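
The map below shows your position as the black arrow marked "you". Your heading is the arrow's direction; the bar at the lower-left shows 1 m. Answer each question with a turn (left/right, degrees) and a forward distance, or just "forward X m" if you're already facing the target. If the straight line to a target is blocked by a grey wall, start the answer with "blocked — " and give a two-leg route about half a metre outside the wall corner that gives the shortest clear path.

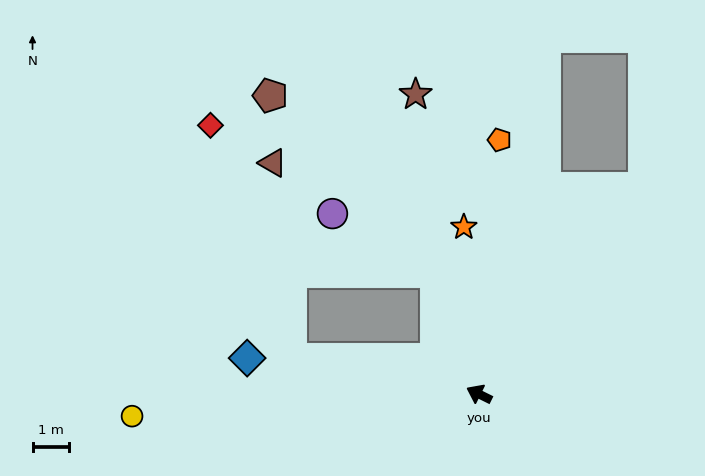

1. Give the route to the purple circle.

blocked — turn right 44°, forward 3.6 m, then turn left 41°, forward 3.3 m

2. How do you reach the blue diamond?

turn left 17°, forward 6.4 m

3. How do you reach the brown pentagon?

blocked — turn right 44°, forward 3.6 m, then turn left 23°, forward 6.6 m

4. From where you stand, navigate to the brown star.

turn right 52°, forward 8.4 m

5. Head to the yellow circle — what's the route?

turn left 30°, forward 9.5 m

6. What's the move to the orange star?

turn right 58°, forward 4.6 m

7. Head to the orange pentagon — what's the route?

turn right 68°, forward 7.0 m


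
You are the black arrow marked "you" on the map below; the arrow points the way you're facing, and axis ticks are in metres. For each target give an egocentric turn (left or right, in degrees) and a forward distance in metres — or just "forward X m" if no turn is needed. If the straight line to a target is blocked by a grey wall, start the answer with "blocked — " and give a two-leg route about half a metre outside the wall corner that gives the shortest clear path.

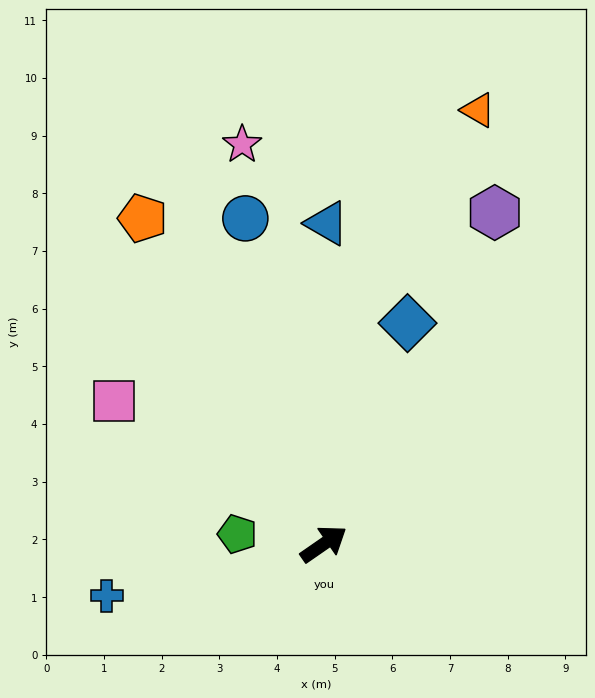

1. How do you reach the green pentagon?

turn left 139°, forward 1.5 m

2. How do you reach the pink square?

turn left 111°, forward 4.4 m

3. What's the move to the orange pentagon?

turn left 84°, forward 6.5 m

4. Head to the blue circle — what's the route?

turn left 69°, forward 5.8 m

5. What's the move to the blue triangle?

turn left 55°, forward 5.6 m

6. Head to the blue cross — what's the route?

turn left 159°, forward 3.9 m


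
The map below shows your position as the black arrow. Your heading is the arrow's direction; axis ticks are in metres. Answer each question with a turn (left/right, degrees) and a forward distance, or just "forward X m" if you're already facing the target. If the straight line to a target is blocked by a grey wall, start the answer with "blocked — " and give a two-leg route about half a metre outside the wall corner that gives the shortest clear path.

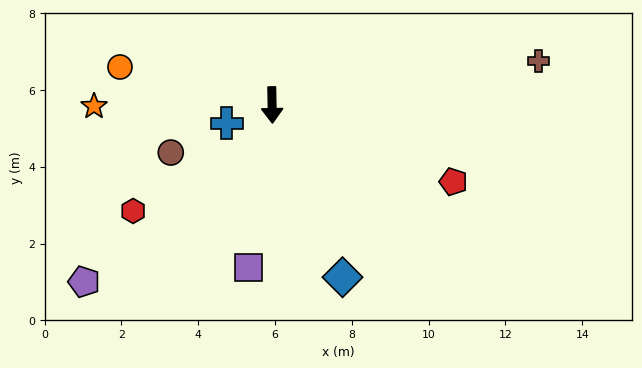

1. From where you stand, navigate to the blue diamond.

turn left 21°, forward 4.8 m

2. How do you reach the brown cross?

turn left 98°, forward 7.0 m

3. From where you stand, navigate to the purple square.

turn right 9°, forward 4.3 m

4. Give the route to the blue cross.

turn right 69°, forward 1.3 m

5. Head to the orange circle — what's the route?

turn right 105°, forward 4.1 m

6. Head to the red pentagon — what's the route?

turn left 66°, forward 5.1 m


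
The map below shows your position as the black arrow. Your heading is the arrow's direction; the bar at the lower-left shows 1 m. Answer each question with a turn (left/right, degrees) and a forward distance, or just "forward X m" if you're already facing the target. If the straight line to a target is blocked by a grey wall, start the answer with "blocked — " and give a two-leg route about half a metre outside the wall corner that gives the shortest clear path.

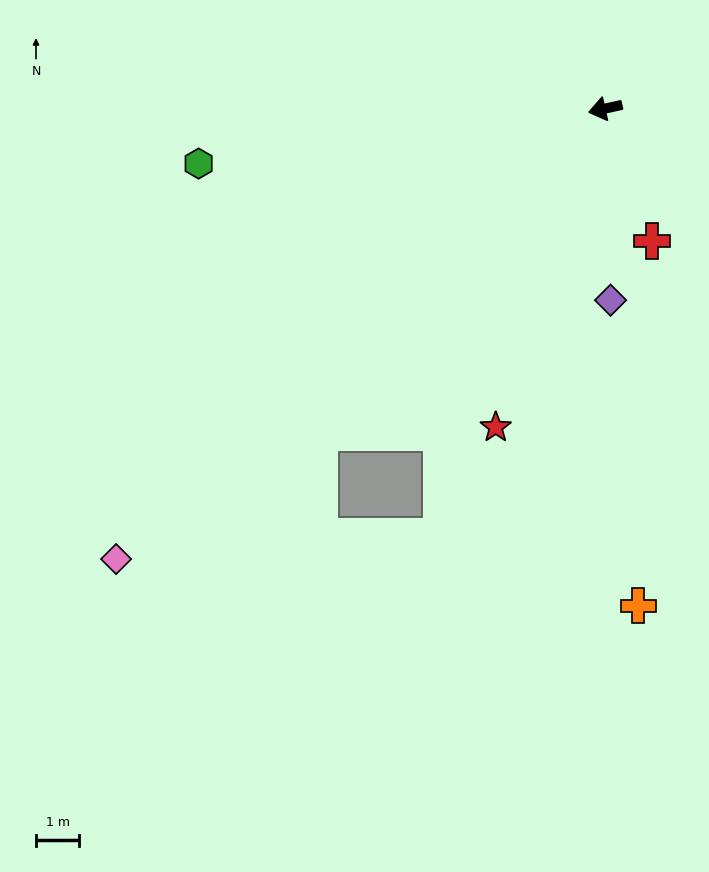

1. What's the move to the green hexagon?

turn right 5°, forward 9.5 m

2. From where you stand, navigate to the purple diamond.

turn left 79°, forward 4.4 m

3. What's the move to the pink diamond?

turn left 30°, forward 15.4 m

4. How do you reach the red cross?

turn left 97°, forward 3.2 m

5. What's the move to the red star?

turn left 58°, forward 7.8 m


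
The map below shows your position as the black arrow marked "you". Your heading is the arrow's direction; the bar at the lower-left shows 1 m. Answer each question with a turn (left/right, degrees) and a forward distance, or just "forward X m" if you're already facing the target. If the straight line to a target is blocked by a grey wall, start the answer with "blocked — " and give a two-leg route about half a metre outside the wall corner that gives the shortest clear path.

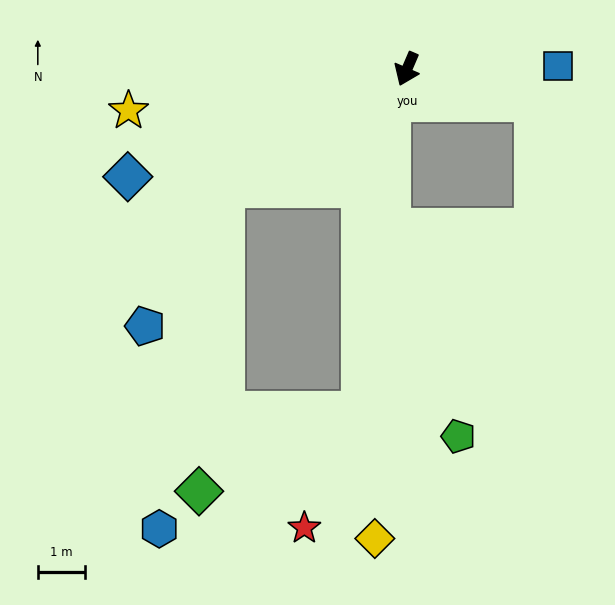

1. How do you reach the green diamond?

blocked — turn right 34°, forward 4.6 m, then turn left 52°, forward 6.4 m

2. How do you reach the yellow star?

turn right 58°, forward 5.9 m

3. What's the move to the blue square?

turn left 114°, forward 3.2 m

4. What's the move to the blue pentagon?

blocked — turn right 34°, forward 4.6 m, then turn left 27°, forward 3.4 m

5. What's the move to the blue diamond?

turn right 46°, forward 6.3 m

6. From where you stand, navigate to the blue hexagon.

blocked — turn right 34°, forward 4.6 m, then turn left 46°, forward 7.3 m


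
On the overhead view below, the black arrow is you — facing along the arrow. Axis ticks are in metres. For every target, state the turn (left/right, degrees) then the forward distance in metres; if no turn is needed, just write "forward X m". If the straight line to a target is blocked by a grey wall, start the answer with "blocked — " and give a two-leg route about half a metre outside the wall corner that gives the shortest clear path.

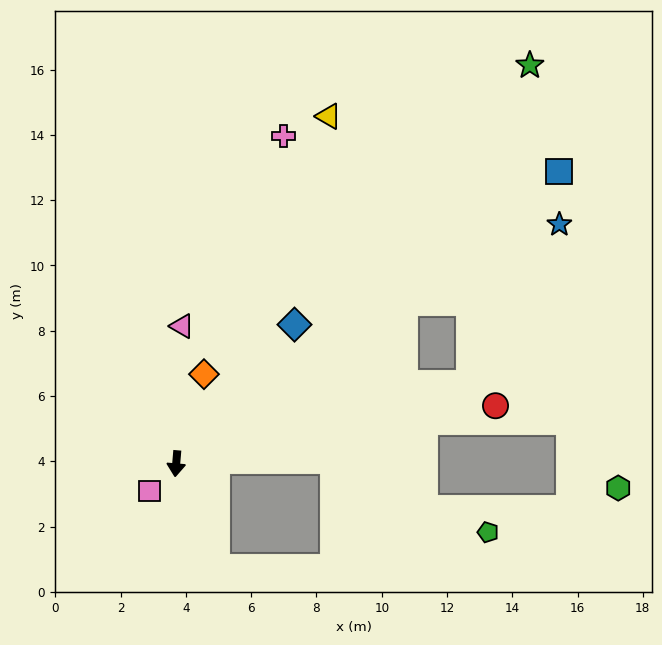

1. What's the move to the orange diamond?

turn left 168°, forward 2.9 m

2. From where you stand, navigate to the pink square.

turn right 40°, forward 1.2 m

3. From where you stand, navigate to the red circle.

turn left 105°, forward 9.9 m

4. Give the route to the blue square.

turn left 132°, forward 14.8 m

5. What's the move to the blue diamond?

turn left 144°, forward 5.6 m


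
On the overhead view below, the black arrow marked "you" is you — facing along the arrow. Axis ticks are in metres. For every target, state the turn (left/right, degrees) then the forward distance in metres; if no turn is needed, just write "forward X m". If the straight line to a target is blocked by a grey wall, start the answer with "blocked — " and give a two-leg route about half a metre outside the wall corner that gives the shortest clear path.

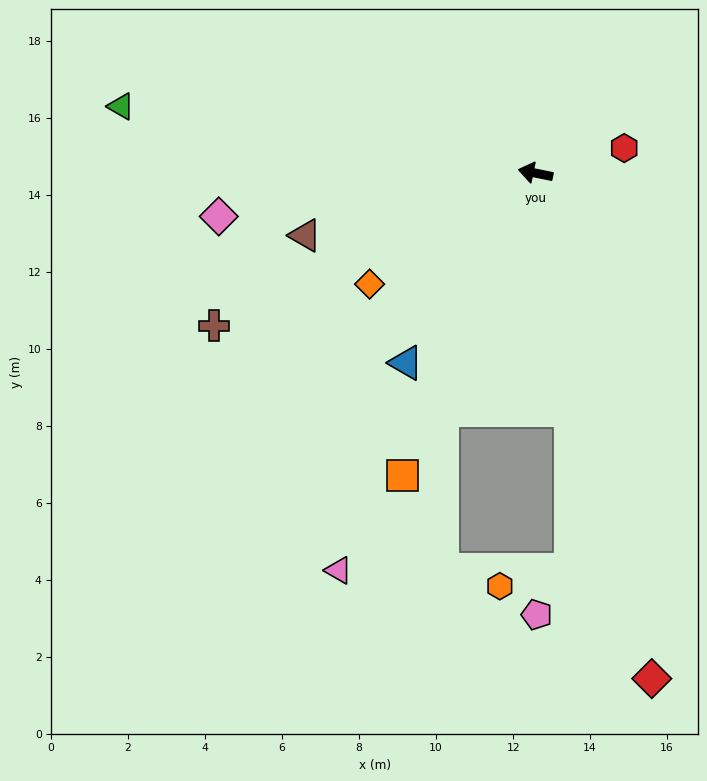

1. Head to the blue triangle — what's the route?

turn left 67°, forward 6.0 m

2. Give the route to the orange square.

turn left 78°, forward 8.6 m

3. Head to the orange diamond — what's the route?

turn left 45°, forward 5.2 m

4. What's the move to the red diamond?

turn left 115°, forward 13.5 m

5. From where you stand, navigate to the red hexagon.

turn right 153°, forward 2.4 m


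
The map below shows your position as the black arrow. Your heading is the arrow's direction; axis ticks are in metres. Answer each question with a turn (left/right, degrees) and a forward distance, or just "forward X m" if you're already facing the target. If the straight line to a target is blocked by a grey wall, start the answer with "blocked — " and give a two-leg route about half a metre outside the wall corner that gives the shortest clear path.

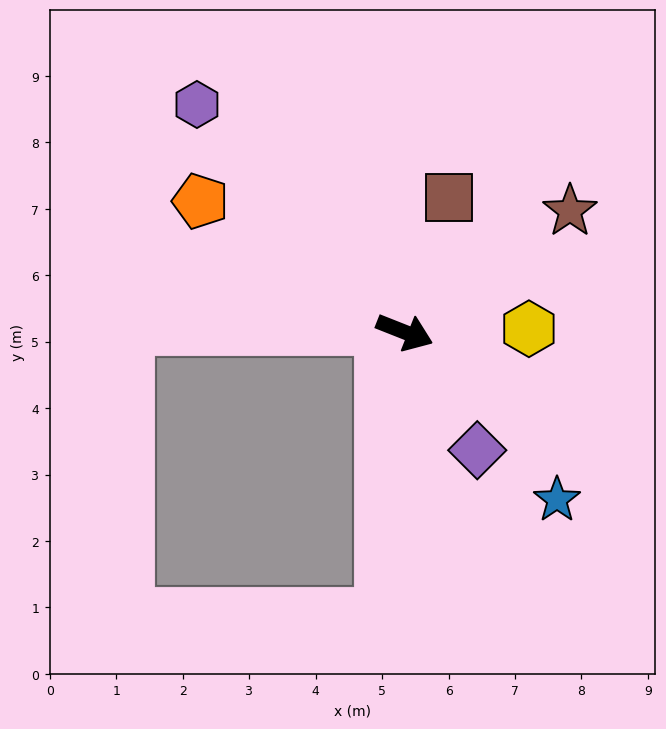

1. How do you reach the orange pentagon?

turn left 169°, forward 3.7 m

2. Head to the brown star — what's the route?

turn left 58°, forward 3.1 m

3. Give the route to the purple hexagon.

turn left 154°, forward 4.6 m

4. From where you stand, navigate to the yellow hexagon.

turn left 23°, forward 1.9 m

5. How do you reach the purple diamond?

turn right 37°, forward 2.1 m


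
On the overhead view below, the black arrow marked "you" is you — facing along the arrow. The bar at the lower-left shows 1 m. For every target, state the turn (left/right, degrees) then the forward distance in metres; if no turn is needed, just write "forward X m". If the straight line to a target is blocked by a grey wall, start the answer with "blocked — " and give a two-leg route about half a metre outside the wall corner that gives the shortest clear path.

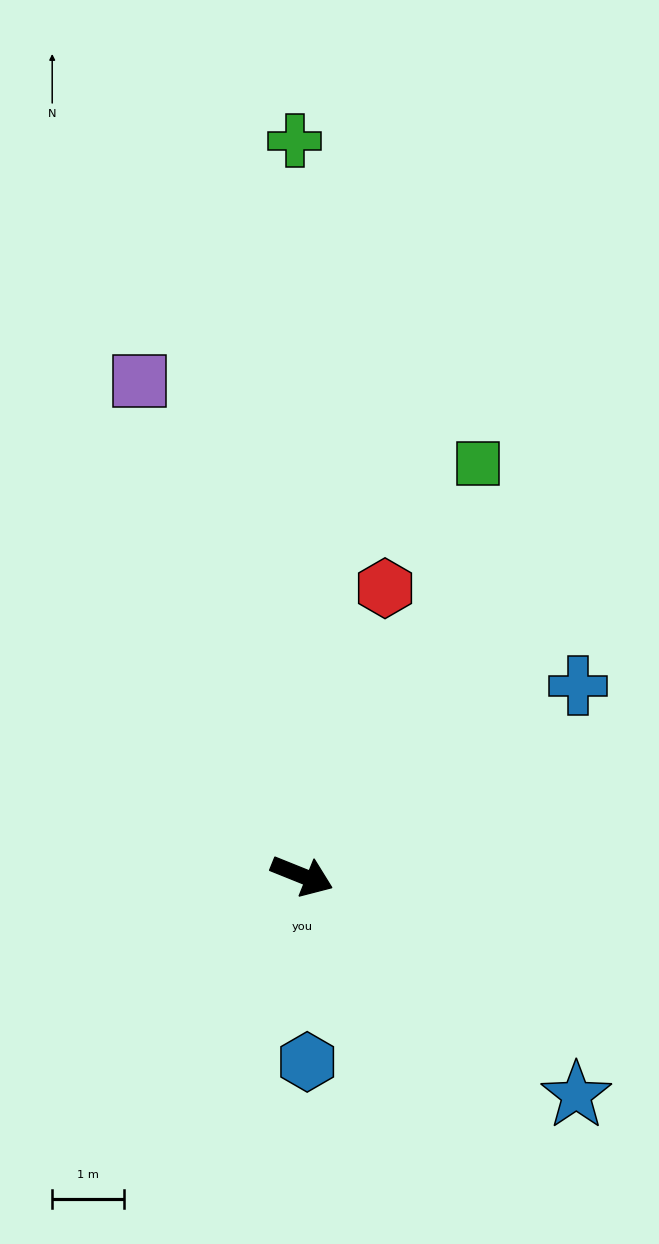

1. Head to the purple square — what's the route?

turn left 130°, forward 7.2 m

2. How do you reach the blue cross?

turn left 56°, forward 4.7 m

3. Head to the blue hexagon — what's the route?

turn right 67°, forward 2.6 m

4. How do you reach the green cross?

turn left 112°, forward 10.2 m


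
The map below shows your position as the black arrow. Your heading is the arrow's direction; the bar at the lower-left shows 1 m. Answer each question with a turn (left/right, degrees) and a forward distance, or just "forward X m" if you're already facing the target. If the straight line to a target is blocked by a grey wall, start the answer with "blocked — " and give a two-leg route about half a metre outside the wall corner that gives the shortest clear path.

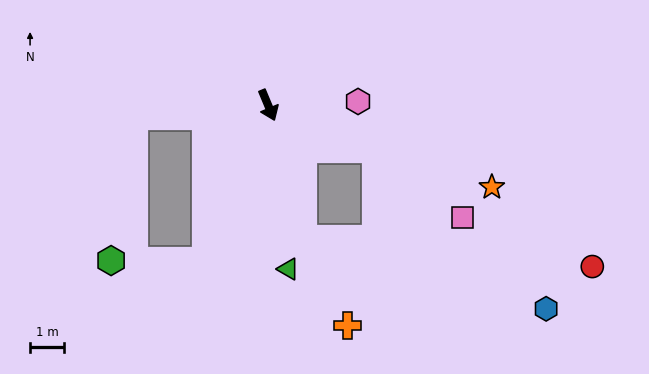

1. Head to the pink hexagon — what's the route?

turn left 70°, forward 2.6 m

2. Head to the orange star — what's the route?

turn left 47°, forward 6.9 m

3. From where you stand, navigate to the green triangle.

turn right 16°, forward 4.8 m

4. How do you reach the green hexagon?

blocked — turn right 44°, forward 4.9 m, then turn right 69°, forward 2.8 m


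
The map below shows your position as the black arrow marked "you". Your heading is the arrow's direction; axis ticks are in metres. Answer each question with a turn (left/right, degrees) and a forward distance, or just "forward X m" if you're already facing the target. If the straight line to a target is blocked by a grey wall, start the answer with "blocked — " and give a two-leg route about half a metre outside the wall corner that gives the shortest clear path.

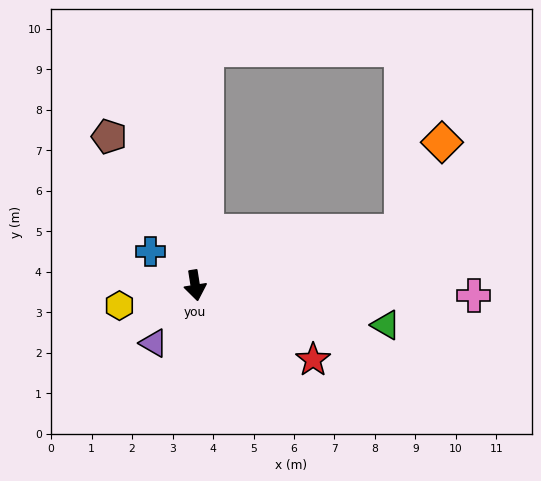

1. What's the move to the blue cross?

turn right 136°, forward 1.4 m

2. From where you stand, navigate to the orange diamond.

blocked — turn left 96°, forward 5.3 m, then turn left 50°, forward 2.4 m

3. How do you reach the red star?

turn left 49°, forward 3.4 m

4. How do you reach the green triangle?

turn left 69°, forward 4.8 m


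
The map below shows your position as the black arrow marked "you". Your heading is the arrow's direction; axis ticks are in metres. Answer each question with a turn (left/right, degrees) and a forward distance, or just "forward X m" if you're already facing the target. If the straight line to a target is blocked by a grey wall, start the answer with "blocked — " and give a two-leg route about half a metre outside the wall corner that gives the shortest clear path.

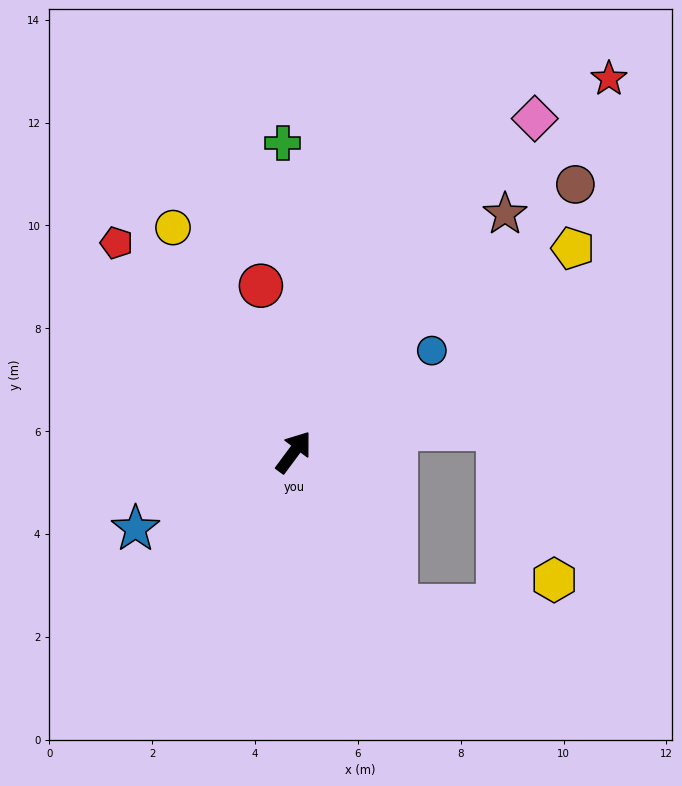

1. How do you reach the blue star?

turn left 152°, forward 3.4 m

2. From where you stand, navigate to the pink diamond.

forward 8.0 m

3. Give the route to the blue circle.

turn right 17°, forward 3.3 m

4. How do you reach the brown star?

turn right 5°, forward 6.2 m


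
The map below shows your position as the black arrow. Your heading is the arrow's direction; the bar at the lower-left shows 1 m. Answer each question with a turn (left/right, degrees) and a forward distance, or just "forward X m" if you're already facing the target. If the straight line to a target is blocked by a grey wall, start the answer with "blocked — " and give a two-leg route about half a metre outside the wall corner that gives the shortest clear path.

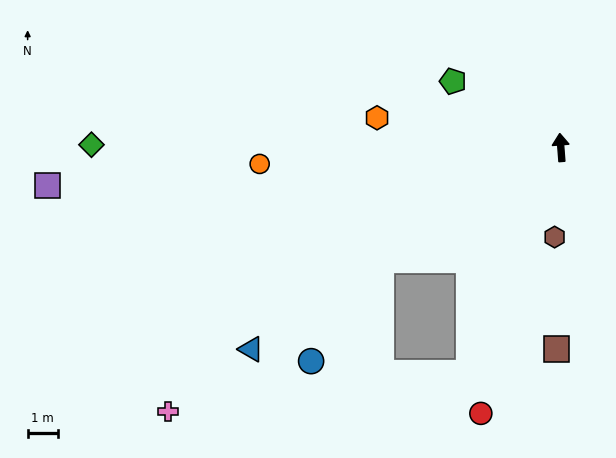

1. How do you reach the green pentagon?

turn left 54°, forward 4.2 m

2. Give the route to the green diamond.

turn left 85°, forward 15.5 m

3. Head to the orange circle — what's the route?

turn left 89°, forward 9.9 m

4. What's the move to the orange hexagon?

turn left 76°, forward 6.1 m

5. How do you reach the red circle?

turn left 159°, forward 9.1 m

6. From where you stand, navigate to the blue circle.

blocked — turn left 118°, forward 7.0 m, then turn left 23°, forward 4.0 m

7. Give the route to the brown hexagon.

turn left 172°, forward 3.0 m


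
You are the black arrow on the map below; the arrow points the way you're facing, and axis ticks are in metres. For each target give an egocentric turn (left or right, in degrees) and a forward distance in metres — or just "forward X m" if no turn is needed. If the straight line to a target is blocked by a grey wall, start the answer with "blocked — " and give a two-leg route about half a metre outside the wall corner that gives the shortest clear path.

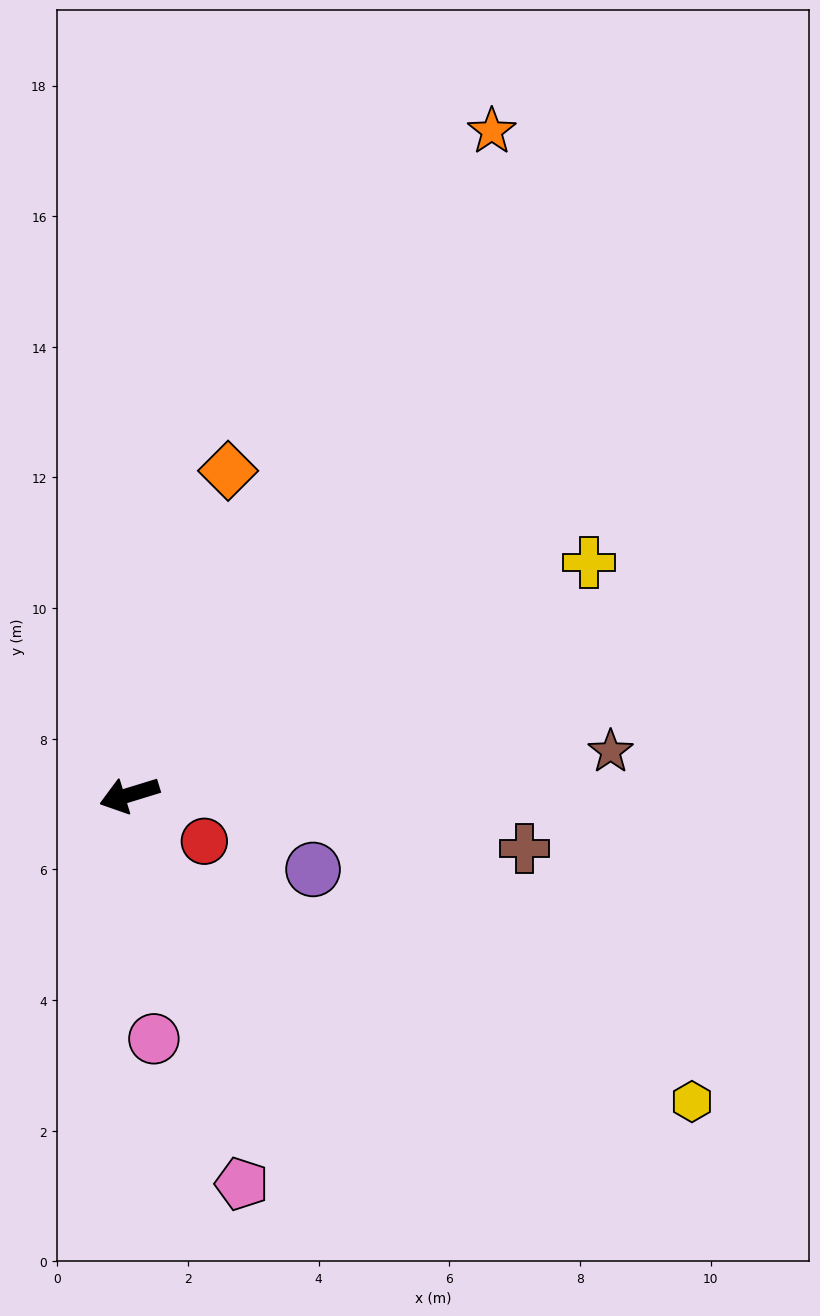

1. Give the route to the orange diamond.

turn right 124°, forward 5.2 m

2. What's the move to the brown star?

turn left 168°, forward 7.4 m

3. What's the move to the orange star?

turn right 136°, forward 11.6 m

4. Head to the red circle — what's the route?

turn left 131°, forward 1.3 m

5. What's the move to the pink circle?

turn left 79°, forward 3.8 m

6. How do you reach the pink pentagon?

turn left 89°, forward 6.2 m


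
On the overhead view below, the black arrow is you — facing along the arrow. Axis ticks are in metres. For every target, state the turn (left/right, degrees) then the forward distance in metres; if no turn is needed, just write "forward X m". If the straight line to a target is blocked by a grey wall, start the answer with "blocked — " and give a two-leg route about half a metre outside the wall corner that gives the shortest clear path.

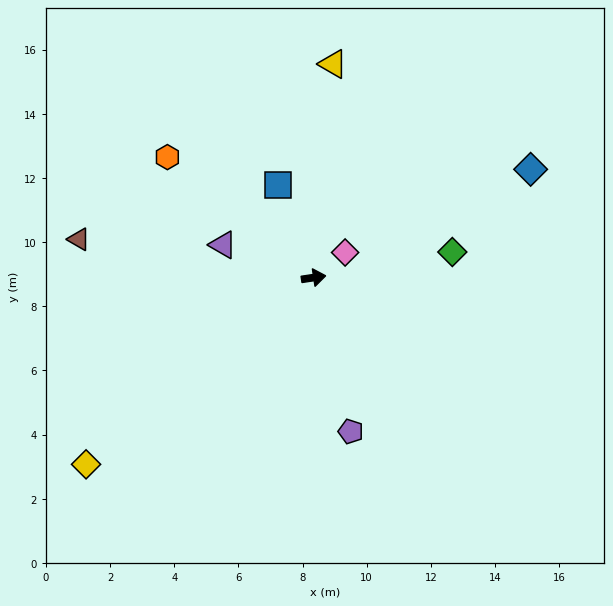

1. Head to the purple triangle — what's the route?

turn left 152°, forward 3.0 m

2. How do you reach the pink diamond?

turn left 30°, forward 1.3 m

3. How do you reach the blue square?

turn left 103°, forward 3.1 m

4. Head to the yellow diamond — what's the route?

turn right 149°, forward 9.2 m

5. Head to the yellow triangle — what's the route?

turn left 76°, forward 6.7 m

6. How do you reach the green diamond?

forward 4.4 m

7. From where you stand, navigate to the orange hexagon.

turn left 132°, forward 5.9 m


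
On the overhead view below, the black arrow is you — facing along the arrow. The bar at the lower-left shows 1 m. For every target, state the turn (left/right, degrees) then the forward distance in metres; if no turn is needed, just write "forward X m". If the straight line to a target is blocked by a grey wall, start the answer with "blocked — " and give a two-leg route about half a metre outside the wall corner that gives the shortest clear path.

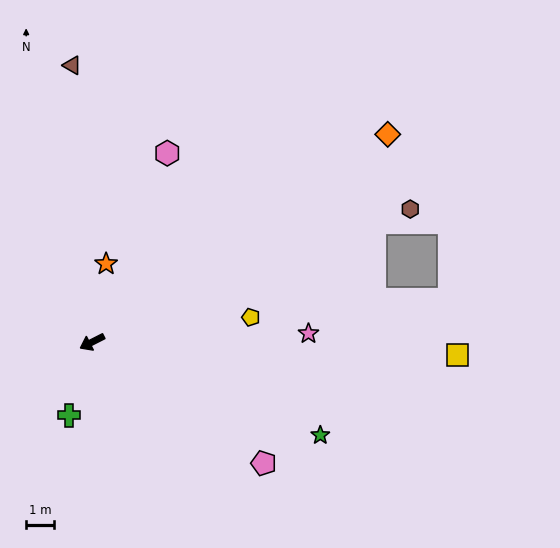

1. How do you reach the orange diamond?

turn right 172°, forward 12.8 m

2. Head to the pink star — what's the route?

turn left 155°, forward 7.7 m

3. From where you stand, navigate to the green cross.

turn left 45°, forward 2.7 m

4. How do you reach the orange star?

turn right 127°, forward 2.8 m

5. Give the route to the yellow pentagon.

turn left 162°, forward 5.7 m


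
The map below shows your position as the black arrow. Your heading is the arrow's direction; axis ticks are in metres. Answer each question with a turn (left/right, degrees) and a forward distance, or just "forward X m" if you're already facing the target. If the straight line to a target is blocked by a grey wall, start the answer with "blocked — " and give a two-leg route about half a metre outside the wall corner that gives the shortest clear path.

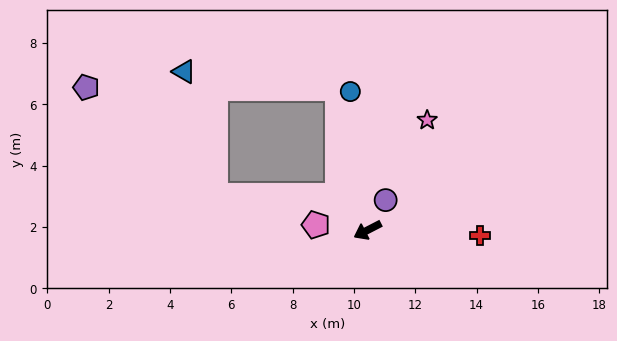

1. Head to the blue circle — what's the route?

turn right 110°, forward 4.6 m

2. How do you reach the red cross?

turn left 150°, forward 3.7 m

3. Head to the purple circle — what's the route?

turn right 148°, forward 1.1 m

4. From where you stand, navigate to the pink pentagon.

turn right 33°, forward 1.7 m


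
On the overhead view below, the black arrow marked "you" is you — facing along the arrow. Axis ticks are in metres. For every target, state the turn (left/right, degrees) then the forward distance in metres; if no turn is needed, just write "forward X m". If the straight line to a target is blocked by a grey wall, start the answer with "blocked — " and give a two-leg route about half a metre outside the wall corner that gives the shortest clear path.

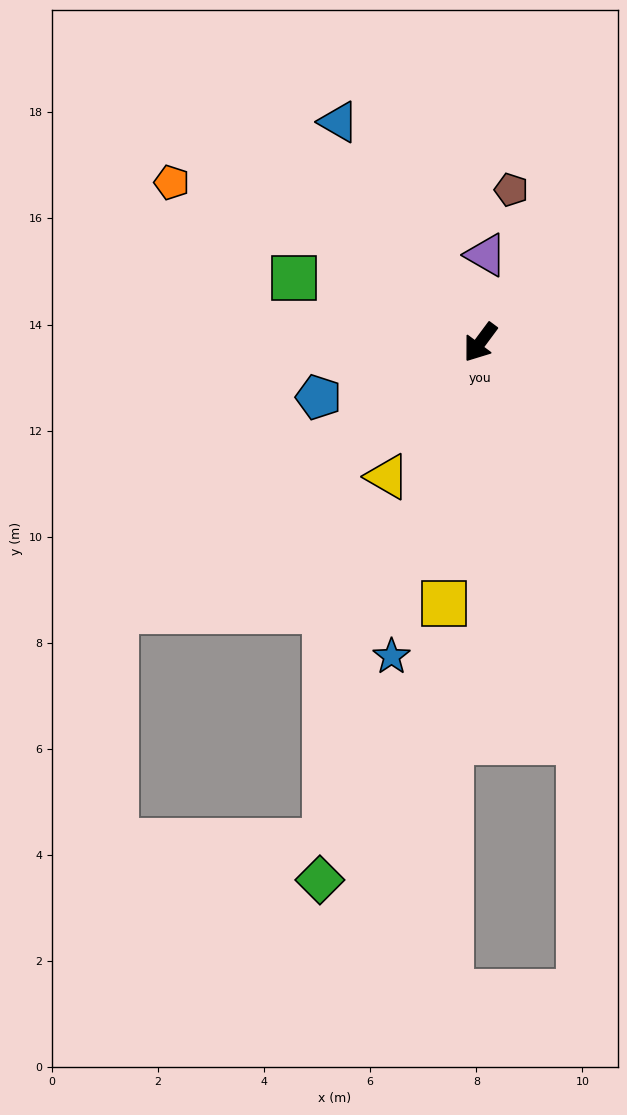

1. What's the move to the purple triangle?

turn right 147°, forward 1.7 m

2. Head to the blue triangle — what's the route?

turn right 111°, forward 4.9 m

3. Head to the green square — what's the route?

turn right 73°, forward 3.7 m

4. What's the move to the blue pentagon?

turn right 35°, forward 3.2 m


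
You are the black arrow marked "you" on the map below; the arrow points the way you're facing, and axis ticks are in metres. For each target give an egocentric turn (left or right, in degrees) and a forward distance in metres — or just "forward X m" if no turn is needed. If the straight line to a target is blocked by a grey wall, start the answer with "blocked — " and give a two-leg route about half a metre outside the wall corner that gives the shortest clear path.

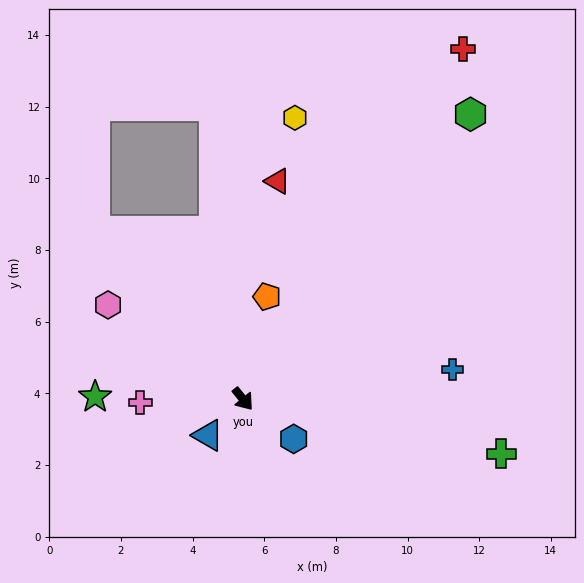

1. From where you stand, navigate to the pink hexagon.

turn right 164°, forward 4.6 m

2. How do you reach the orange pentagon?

turn left 128°, forward 2.9 m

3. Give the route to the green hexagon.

turn left 102°, forward 10.2 m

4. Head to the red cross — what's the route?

turn left 109°, forward 11.5 m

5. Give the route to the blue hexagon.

turn left 13°, forward 1.8 m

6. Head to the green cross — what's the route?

turn left 39°, forward 7.4 m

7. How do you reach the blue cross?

turn left 59°, forward 5.9 m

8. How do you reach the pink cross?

turn right 127°, forward 2.9 m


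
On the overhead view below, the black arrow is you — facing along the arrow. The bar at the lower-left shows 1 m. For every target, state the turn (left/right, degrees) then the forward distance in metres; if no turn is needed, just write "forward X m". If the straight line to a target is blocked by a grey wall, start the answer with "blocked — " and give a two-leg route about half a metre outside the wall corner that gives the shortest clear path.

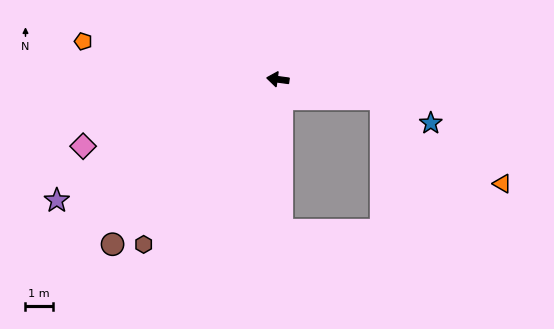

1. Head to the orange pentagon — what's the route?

turn right 3°, forward 7.2 m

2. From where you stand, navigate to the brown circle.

turn left 53°, forward 8.5 m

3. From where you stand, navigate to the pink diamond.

turn left 27°, forward 7.5 m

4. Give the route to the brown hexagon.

turn left 59°, forward 7.8 m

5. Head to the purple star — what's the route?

turn left 36°, forward 9.2 m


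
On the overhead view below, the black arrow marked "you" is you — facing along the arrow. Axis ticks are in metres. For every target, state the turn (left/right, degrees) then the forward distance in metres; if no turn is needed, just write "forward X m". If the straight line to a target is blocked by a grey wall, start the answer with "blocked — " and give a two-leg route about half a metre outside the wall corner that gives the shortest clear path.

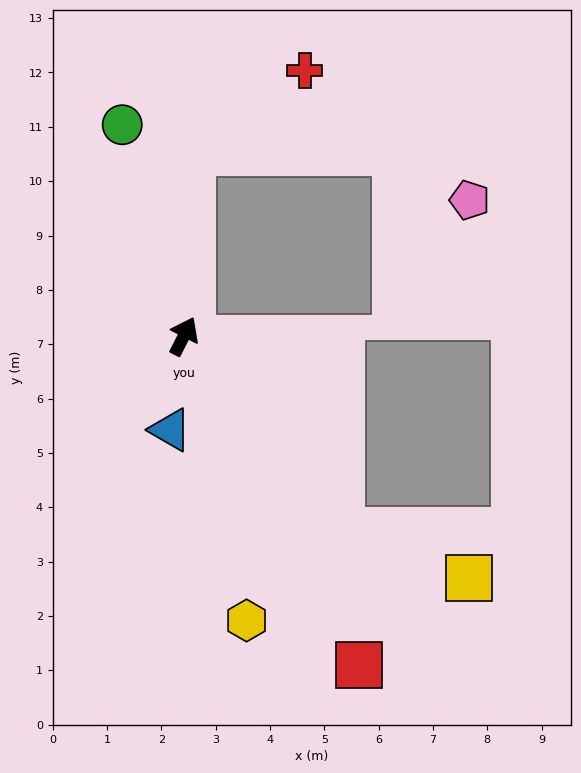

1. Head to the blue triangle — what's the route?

turn right 161°, forward 1.7 m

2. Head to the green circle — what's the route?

turn left 43°, forward 4.1 m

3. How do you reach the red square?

turn right 125°, forward 6.9 m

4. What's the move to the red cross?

blocked — turn left 24°, forward 3.4 m, then turn right 51°, forward 2.6 m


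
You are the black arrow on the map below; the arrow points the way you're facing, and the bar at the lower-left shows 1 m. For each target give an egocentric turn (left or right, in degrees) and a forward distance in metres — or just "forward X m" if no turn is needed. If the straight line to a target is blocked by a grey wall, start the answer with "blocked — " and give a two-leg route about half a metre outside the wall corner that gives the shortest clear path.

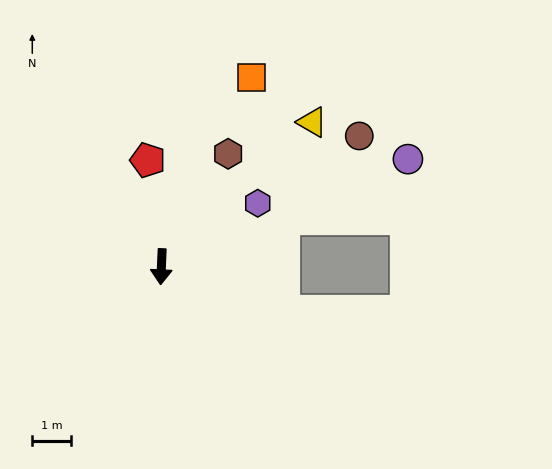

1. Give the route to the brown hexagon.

turn left 152°, forward 3.4 m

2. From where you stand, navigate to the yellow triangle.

turn left 136°, forward 5.4 m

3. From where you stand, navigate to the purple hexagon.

turn left 126°, forward 3.0 m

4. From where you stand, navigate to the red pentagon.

turn right 170°, forward 2.8 m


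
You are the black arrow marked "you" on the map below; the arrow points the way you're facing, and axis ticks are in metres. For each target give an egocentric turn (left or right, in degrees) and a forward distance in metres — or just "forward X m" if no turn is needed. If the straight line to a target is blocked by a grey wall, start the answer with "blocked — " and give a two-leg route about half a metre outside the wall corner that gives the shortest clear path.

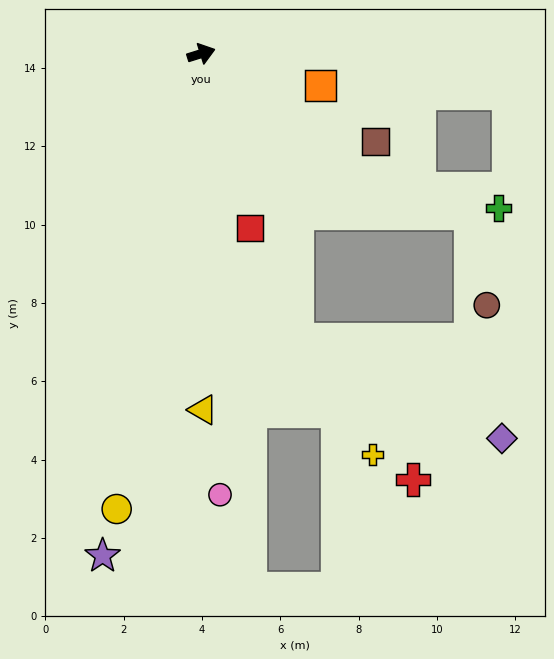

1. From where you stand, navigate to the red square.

turn right 92°, forward 4.6 m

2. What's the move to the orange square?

turn right 32°, forward 3.2 m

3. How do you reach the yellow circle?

turn right 118°, forward 11.8 m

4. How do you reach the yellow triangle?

turn right 107°, forward 9.1 m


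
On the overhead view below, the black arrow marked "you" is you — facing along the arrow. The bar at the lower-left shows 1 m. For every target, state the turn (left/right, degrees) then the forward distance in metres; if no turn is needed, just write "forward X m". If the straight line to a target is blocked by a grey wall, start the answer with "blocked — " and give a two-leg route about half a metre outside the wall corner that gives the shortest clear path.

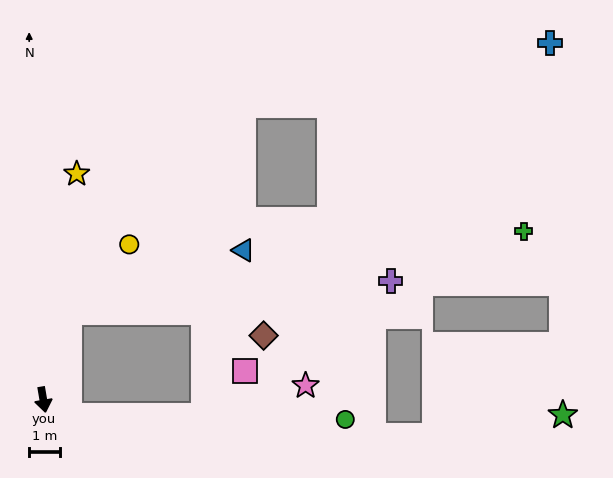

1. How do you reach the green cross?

blocked — turn left 154°, forward 2.9 m, then turn right 64°, forward 14.8 m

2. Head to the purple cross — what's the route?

blocked — turn left 154°, forward 2.9 m, then turn right 68°, forward 10.4 m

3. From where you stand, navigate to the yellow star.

turn left 162°, forward 7.3 m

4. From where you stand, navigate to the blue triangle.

blocked — turn left 154°, forward 2.9 m, then turn right 54°, forward 6.0 m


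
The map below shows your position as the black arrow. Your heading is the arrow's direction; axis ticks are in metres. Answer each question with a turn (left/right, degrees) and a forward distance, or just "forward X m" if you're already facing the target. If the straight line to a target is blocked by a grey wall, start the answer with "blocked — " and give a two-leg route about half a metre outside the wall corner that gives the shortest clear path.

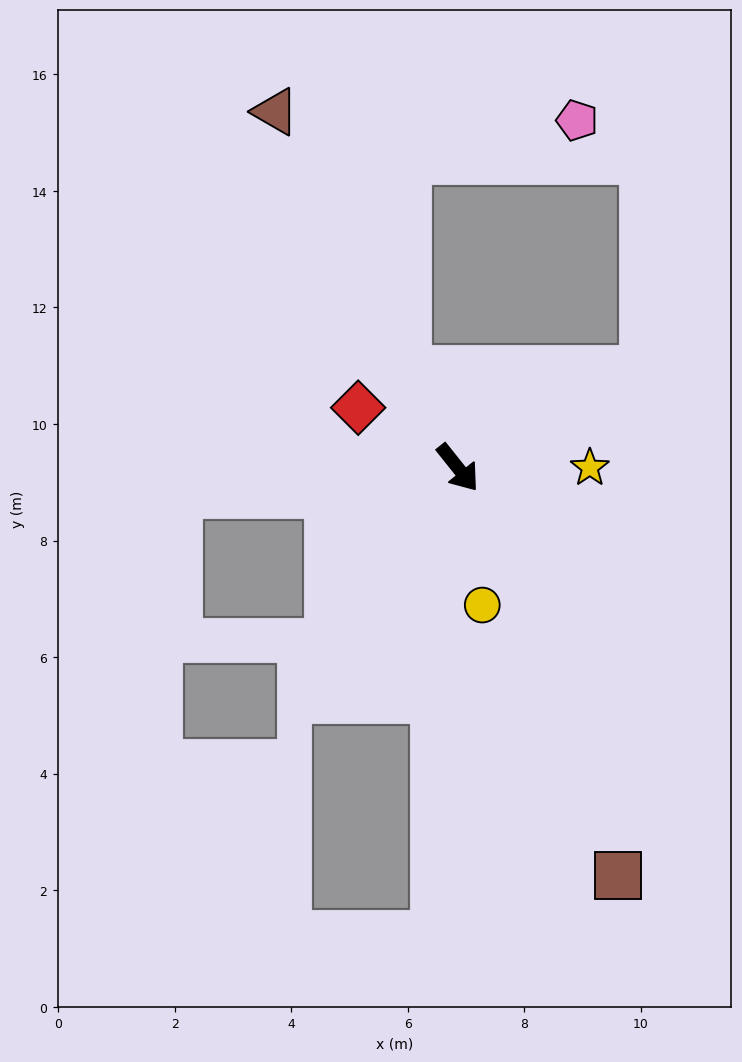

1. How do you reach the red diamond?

turn right 160°, forward 2.0 m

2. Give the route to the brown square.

turn right 17°, forward 7.5 m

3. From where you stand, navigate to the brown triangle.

turn left 169°, forward 6.9 m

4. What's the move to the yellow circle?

turn right 29°, forward 2.4 m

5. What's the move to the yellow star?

turn left 51°, forward 2.3 m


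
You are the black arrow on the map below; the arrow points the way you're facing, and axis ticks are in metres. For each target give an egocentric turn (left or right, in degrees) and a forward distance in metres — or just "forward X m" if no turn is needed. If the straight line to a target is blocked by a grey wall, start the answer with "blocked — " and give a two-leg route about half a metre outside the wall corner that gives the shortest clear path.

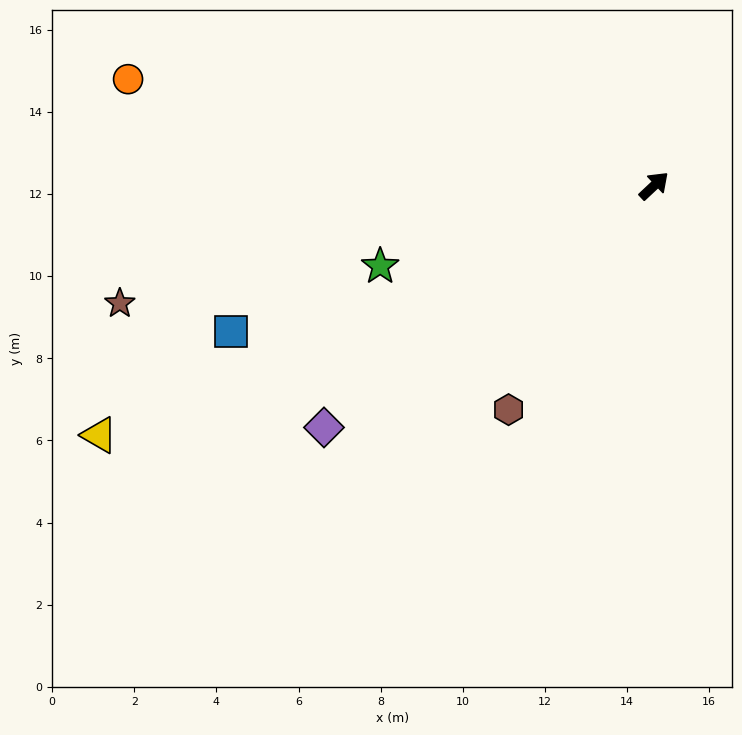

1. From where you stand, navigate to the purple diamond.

turn left 173°, forward 10.0 m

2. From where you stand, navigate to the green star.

turn left 153°, forward 7.0 m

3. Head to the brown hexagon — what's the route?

turn right 166°, forward 6.5 m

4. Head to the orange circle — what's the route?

turn left 125°, forward 13.1 m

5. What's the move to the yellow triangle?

turn left 161°, forward 14.8 m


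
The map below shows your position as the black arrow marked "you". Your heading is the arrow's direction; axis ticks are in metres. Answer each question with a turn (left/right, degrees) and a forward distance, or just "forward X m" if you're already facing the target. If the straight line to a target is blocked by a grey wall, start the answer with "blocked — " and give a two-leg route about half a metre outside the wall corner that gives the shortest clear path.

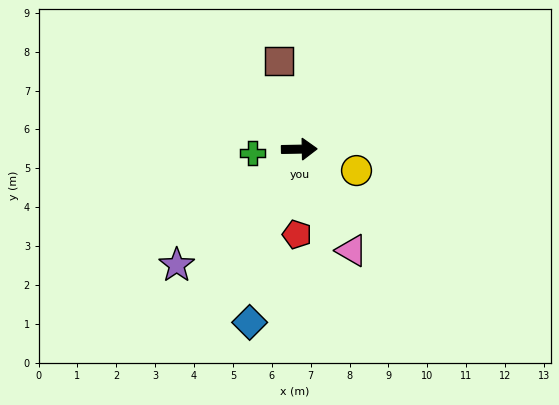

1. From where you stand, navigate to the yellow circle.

turn right 22°, forward 1.6 m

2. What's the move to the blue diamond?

turn right 107°, forward 4.6 m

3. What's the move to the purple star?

turn right 138°, forward 4.3 m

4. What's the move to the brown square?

turn left 102°, forward 2.3 m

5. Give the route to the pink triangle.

turn right 64°, forward 2.9 m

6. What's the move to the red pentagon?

turn right 93°, forward 2.2 m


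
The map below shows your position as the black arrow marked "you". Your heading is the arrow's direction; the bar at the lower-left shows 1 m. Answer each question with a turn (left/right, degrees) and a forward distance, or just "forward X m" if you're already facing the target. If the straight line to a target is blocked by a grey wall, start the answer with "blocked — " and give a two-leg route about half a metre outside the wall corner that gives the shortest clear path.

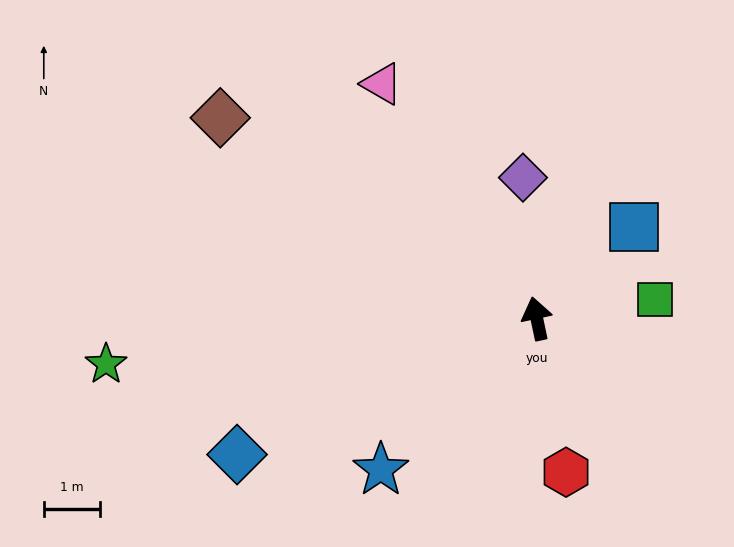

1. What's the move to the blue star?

turn left 122°, forward 3.8 m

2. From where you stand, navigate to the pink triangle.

turn left 21°, forward 5.0 m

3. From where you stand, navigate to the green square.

turn right 93°, forward 2.1 m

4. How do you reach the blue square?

turn right 59°, forward 2.4 m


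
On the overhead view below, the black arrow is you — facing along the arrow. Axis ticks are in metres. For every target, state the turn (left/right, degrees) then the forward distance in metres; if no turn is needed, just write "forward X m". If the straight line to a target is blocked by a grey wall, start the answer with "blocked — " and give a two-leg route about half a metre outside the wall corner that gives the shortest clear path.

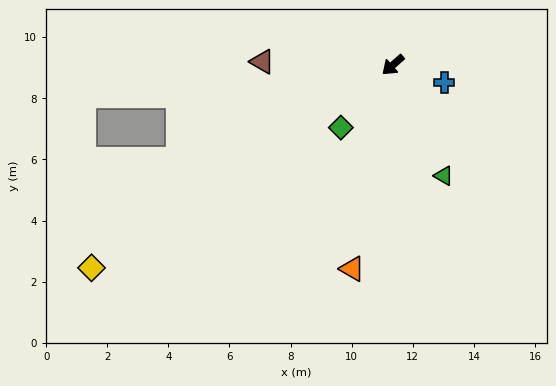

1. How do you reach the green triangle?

turn left 73°, forward 4.0 m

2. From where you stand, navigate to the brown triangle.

turn right 43°, forward 4.3 m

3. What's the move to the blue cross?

turn left 120°, forward 1.8 m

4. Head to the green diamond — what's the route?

turn left 9°, forward 2.7 m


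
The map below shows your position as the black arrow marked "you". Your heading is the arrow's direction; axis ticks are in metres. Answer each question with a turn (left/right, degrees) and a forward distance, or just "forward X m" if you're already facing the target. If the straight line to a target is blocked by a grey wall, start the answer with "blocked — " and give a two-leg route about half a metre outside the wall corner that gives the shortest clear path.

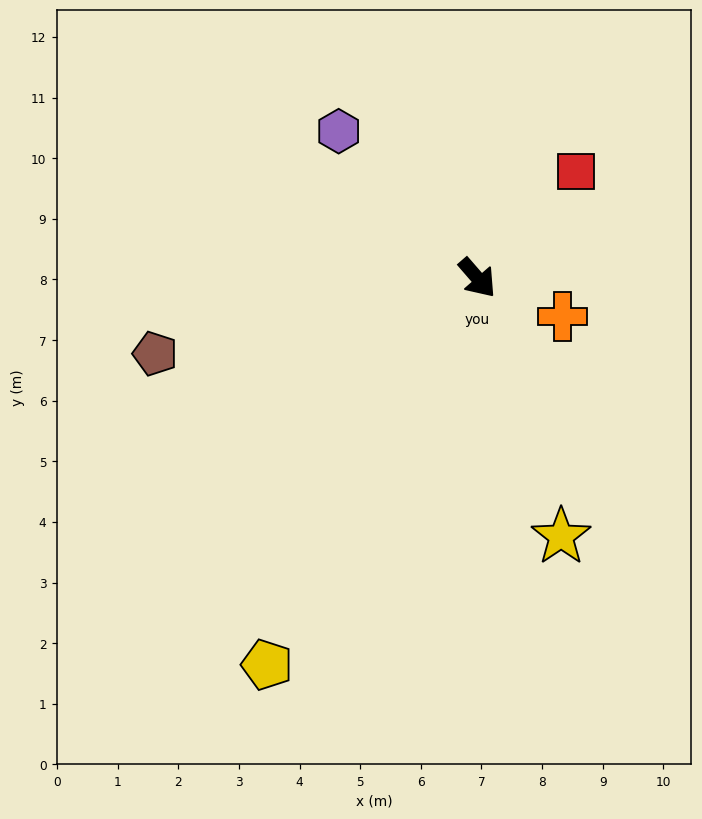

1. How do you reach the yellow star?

turn right 23°, forward 4.5 m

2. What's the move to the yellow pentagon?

turn right 70°, forward 7.3 m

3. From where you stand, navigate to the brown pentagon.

turn right 118°, forward 5.5 m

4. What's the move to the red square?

turn left 96°, forward 2.4 m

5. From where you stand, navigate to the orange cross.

turn left 25°, forward 1.5 m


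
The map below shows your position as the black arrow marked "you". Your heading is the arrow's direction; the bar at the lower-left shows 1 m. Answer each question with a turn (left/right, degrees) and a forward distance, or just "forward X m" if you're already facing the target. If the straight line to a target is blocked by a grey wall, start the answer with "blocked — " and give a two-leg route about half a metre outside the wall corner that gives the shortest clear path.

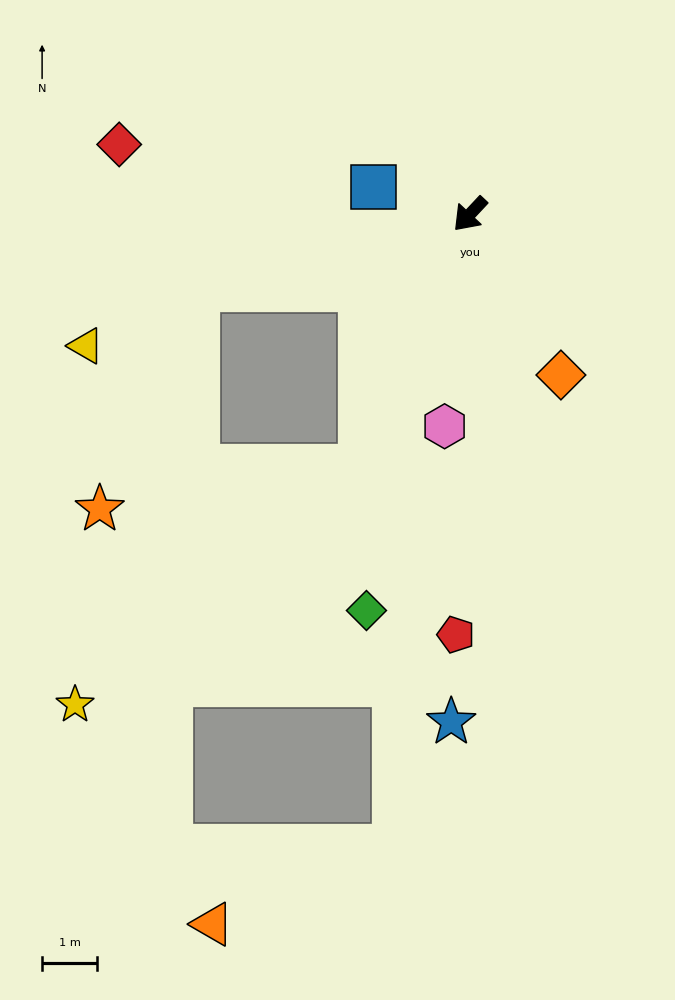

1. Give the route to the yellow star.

blocked — turn left 20°, forward 5.0 m, then turn right 27°, forward 6.8 m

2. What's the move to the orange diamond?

turn left 73°, forward 3.4 m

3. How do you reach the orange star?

blocked — turn right 32°, forward 5.2 m, then turn left 52°, forward 4.4 m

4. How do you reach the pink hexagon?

turn left 36°, forward 3.9 m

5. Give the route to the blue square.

turn right 63°, forward 1.8 m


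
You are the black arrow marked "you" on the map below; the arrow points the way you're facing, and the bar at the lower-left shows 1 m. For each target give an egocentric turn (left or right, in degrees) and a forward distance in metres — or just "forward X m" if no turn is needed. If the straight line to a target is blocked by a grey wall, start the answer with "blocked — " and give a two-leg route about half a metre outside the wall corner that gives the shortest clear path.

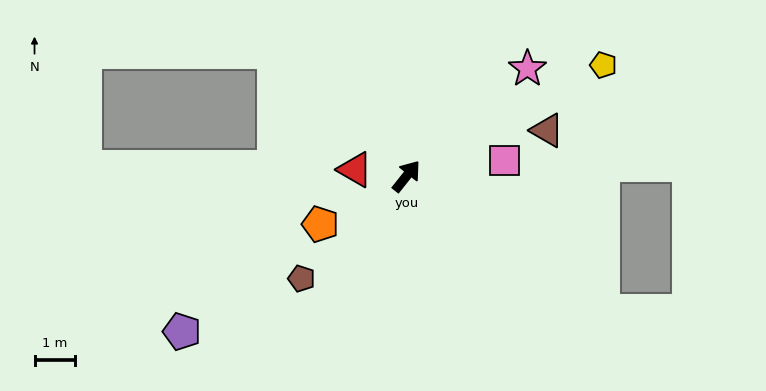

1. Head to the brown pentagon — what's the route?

turn left 173°, forward 3.7 m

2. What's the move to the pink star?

turn right 10°, forward 4.0 m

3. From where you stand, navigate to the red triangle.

turn left 121°, forward 1.3 m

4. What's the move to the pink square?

turn right 42°, forward 2.5 m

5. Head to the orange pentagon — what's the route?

turn left 158°, forward 2.5 m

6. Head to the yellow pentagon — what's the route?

turn right 22°, forward 5.7 m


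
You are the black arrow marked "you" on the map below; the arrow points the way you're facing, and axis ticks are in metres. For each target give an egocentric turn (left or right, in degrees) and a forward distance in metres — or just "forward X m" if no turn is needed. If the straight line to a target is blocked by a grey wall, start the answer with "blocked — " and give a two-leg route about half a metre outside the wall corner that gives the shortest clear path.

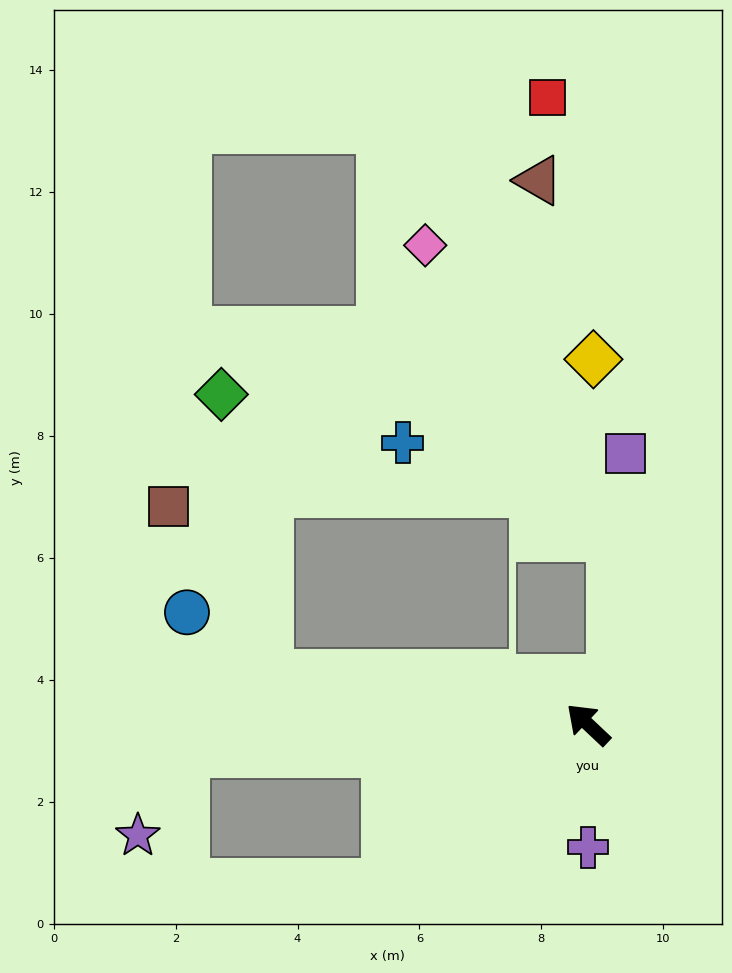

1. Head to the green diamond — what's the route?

blocked — turn left 35°, forward 5.3 m, then turn right 72°, forward 4.7 m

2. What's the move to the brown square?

blocked — turn left 35°, forward 5.3 m, then turn right 51°, forward 3.2 m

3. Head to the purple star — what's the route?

blocked — turn left 47°, forward 6.6 m, then turn left 58°, forward 1.6 m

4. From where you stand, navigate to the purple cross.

turn left 133°, forward 2.0 m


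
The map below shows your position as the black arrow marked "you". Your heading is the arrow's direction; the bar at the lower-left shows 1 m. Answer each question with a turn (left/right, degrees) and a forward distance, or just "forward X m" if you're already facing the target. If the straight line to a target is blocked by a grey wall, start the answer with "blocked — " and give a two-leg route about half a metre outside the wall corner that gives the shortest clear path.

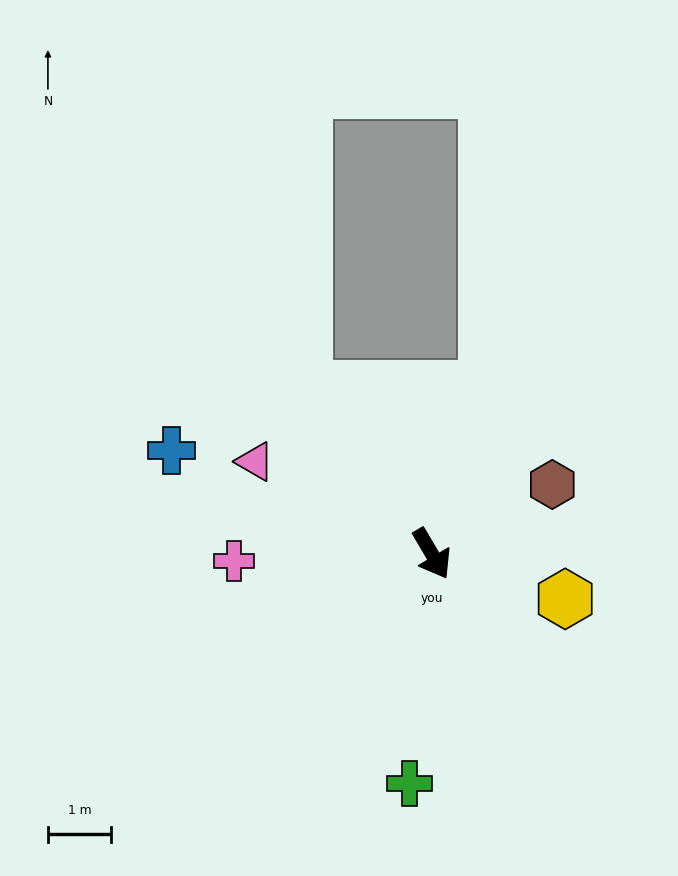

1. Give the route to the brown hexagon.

turn left 89°, forward 2.2 m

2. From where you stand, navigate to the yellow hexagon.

turn left 41°, forward 2.2 m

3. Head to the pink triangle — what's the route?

turn right 148°, forward 3.1 m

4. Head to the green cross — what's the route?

turn right 36°, forward 3.6 m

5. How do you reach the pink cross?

turn right 118°, forward 3.1 m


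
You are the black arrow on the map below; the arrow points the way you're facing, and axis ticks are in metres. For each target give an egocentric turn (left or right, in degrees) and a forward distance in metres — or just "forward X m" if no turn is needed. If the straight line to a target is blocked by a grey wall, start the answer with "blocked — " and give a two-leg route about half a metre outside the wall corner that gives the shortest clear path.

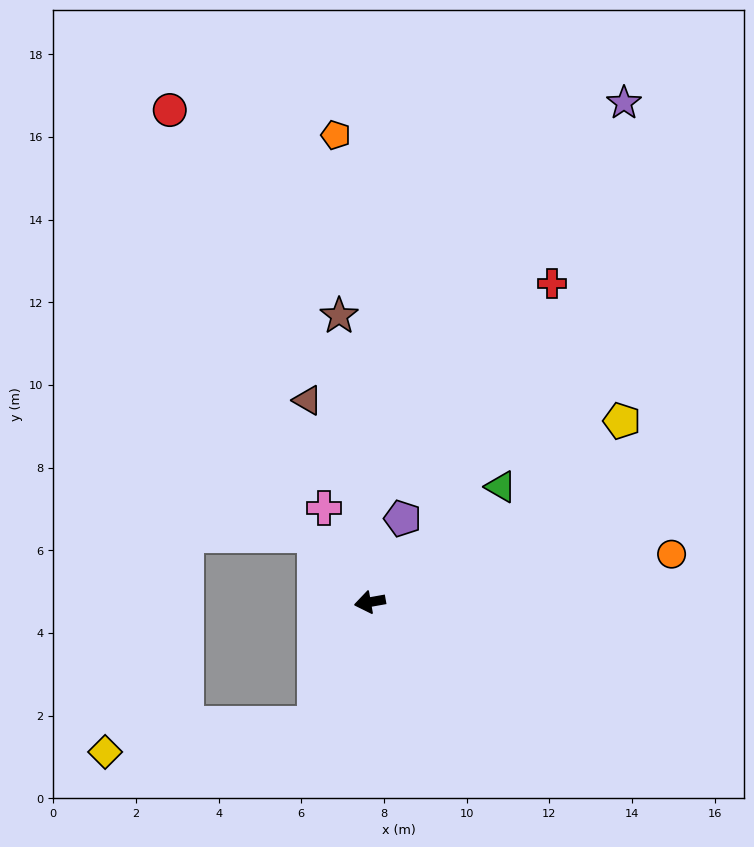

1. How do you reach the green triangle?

turn right 149°, forward 4.2 m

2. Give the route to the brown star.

turn right 94°, forward 7.0 m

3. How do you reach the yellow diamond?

blocked — turn left 55°, forward 3.2 m, then turn right 57°, forward 5.1 m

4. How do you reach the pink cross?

turn right 74°, forward 2.5 m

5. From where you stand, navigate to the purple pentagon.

turn right 121°, forward 2.2 m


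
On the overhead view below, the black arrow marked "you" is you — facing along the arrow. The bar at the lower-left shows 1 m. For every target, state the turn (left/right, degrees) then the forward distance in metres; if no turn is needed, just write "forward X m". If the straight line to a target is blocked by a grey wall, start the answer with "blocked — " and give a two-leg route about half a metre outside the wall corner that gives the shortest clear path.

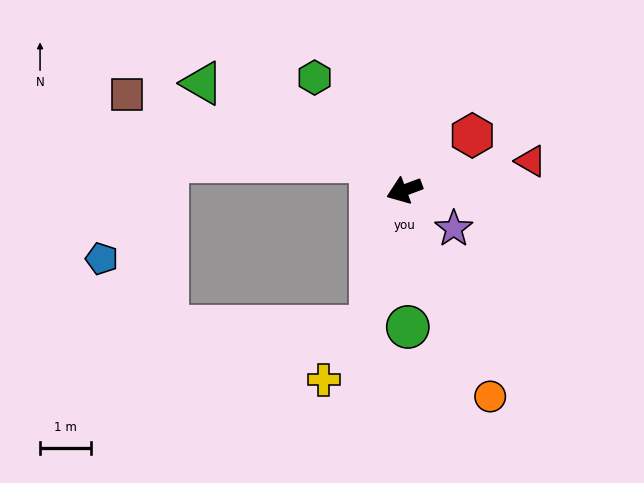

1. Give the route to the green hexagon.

turn right 72°, forward 2.8 m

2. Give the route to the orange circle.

turn left 92°, forward 4.4 m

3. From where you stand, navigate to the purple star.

turn left 122°, forward 1.2 m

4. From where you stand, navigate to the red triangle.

turn left 172°, forward 2.5 m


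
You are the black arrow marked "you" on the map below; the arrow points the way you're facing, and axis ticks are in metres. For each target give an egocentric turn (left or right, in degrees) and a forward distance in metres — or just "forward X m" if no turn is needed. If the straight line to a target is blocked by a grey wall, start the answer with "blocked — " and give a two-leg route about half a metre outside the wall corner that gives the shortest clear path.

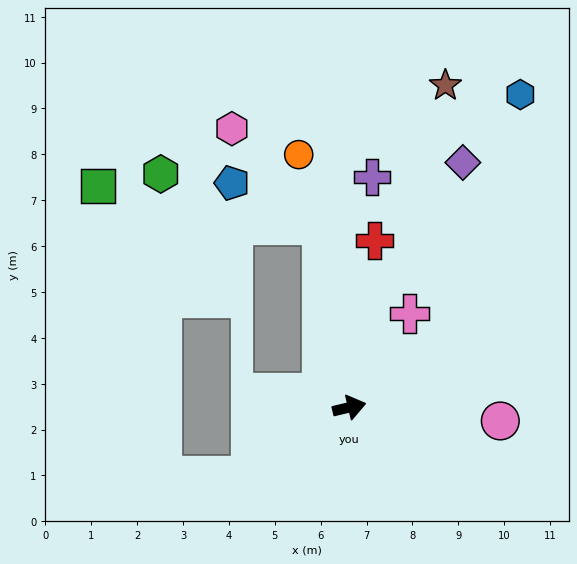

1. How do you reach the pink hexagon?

blocked — turn left 85°, forward 4.0 m, then turn left 34°, forward 2.9 m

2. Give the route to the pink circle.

turn right 19°, forward 3.3 m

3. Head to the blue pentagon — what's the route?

blocked — turn left 85°, forward 4.0 m, then turn left 56°, forward 2.2 m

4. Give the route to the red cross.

turn left 68°, forward 3.7 m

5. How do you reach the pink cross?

turn left 44°, forward 2.4 m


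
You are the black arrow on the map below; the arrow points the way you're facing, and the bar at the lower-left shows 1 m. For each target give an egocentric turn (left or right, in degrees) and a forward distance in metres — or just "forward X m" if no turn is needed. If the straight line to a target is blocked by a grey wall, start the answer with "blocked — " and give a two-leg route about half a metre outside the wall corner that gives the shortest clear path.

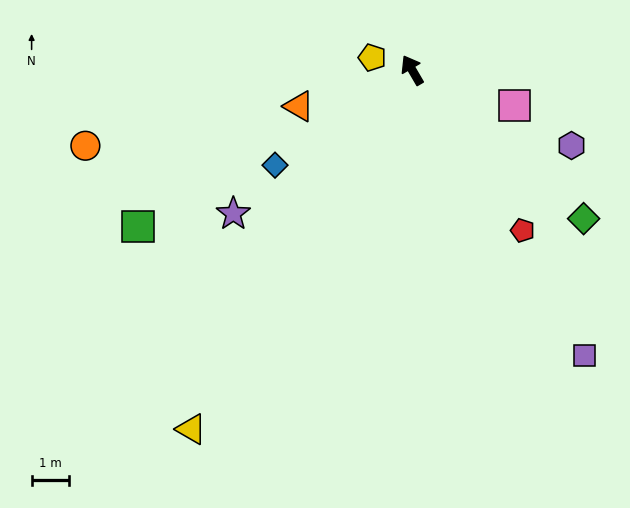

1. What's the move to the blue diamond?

turn left 94°, forward 4.5 m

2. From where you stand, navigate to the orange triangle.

turn left 77°, forward 3.2 m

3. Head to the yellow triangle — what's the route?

turn left 118°, forward 11.4 m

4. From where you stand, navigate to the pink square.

turn right 139°, forward 2.9 m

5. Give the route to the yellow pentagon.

turn left 42°, forward 1.1 m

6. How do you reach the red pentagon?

turn right 176°, forward 5.2 m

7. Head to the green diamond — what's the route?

turn right 161°, forward 6.1 m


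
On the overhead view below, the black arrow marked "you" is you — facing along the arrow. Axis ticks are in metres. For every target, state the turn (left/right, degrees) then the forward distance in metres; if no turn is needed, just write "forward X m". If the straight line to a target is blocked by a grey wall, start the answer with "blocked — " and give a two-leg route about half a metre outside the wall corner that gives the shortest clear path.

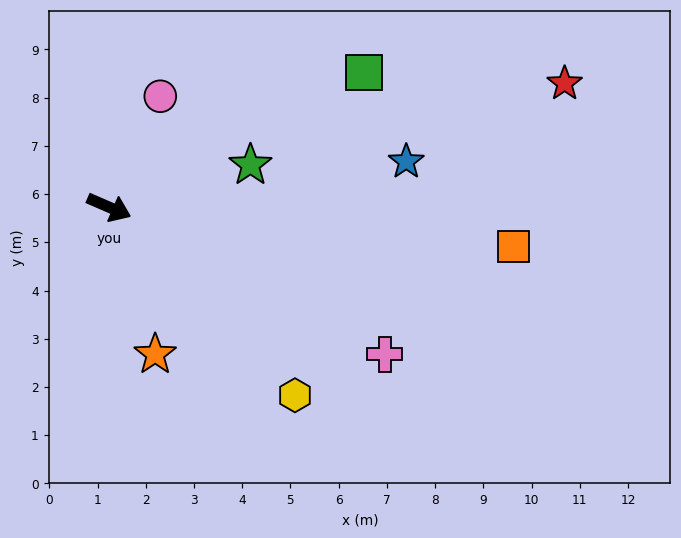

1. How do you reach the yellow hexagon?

turn right 22°, forward 5.5 m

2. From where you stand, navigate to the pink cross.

turn right 5°, forward 6.5 m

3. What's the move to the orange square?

turn left 18°, forward 8.4 m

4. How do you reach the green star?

turn left 40°, forward 3.1 m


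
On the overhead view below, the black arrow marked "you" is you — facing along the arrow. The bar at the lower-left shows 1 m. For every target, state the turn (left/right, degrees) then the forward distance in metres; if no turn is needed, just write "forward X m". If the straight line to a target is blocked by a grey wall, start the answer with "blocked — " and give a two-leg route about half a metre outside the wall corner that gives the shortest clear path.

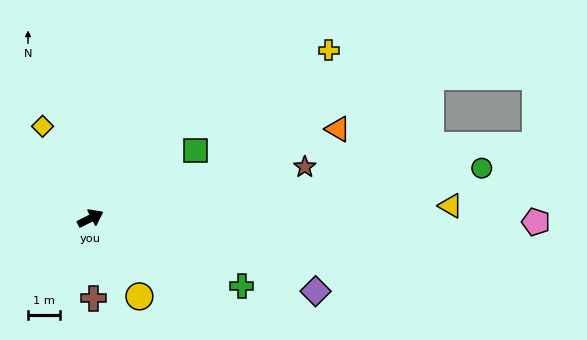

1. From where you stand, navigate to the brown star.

turn right 13°, forward 7.0 m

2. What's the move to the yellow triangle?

turn right 25°, forward 11.4 m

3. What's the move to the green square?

turn left 6°, forward 3.9 m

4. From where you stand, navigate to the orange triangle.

turn right 7°, forward 8.3 m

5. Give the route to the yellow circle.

turn right 85°, forward 2.9 m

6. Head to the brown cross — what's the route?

turn right 115°, forward 2.5 m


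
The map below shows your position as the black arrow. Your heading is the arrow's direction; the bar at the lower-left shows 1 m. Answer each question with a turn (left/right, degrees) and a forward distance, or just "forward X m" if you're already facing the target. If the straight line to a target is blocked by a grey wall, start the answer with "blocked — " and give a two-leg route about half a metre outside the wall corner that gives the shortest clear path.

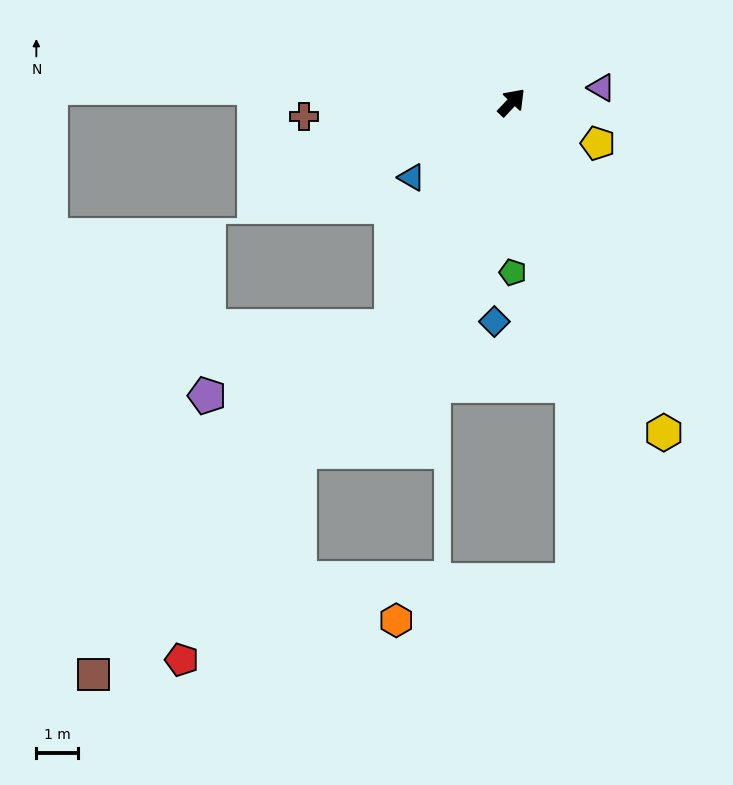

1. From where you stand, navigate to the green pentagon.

turn right 136°, forward 4.0 m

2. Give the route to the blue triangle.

turn left 170°, forward 3.0 m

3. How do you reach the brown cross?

turn left 137°, forward 4.9 m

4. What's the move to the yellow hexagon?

turn right 112°, forward 8.6 m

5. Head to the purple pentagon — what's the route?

blocked — turn right 165°, forward 6.0 m, then turn right 41°, forward 4.7 m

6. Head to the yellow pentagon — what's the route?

turn right 72°, forward 2.3 m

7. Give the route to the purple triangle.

turn right 37°, forward 2.2 m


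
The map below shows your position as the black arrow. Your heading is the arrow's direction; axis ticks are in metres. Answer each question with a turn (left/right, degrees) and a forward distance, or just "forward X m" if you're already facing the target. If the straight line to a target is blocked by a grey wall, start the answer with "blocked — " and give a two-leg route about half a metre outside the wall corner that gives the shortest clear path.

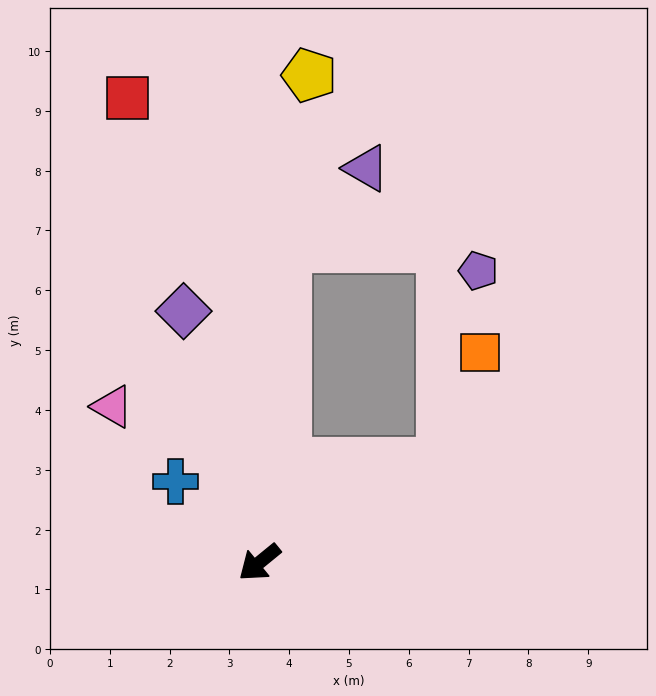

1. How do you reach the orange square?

blocked — turn left 169°, forward 3.5 m, then turn left 43°, forward 2.0 m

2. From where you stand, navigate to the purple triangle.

blocked — turn right 134°, forward 5.3 m, then turn right 41°, forward 1.9 m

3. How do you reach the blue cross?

turn right 83°, forward 1.9 m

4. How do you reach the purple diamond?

turn right 112°, forward 4.4 m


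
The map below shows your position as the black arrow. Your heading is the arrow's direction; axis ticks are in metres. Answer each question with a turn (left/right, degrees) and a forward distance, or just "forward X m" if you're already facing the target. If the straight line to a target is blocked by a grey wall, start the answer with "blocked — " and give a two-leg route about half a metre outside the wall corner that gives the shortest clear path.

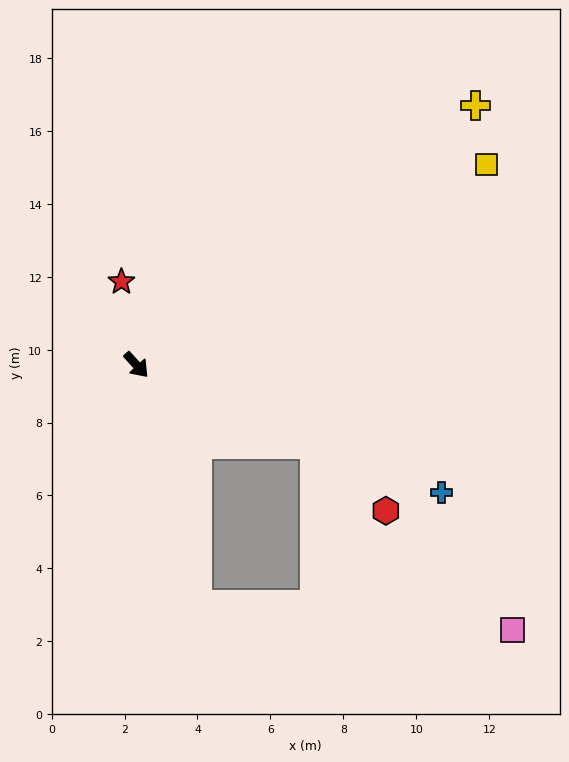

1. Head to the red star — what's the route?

turn left 148°, forward 2.3 m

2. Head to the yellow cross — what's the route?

turn left 85°, forward 11.7 m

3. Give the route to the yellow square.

turn left 78°, forward 11.1 m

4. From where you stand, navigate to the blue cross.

turn left 25°, forward 9.1 m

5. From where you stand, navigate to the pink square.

blocked — turn right 28°, forward 6.8 m, then turn left 71°, forward 8.7 m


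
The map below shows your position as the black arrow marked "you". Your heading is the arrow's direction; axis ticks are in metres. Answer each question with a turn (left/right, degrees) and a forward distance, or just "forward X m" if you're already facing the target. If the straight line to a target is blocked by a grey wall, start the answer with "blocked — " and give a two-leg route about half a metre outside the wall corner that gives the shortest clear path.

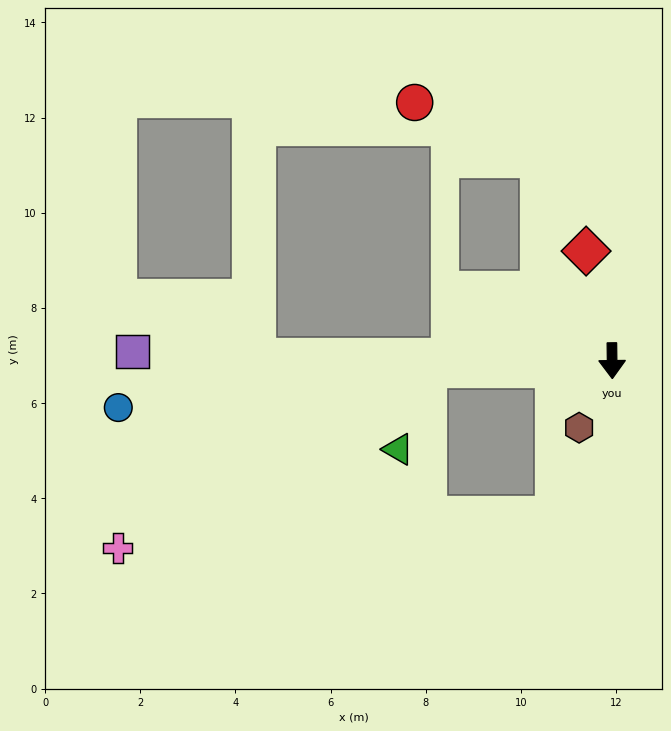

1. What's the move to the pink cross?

blocked — turn right 89°, forward 3.9 m, then turn left 29°, forward 7.5 m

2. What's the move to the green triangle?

blocked — turn right 89°, forward 3.9 m, then turn left 69°, forward 1.8 m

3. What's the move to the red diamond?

turn right 167°, forward 2.4 m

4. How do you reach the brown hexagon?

turn right 27°, forward 1.6 m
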